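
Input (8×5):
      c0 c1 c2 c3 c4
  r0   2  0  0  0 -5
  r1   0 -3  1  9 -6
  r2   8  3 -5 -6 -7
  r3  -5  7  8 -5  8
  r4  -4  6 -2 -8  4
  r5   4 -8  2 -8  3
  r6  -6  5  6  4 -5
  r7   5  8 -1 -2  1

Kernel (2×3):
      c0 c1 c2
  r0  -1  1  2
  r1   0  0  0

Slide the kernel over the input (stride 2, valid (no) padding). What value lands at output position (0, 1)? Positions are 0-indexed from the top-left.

The receptive field on the input at this output position is [0 0 -5 / 1 9 -6]. Elementwise product with the kernel and sum: 0·-1 + 0·1 + -5·2.

-10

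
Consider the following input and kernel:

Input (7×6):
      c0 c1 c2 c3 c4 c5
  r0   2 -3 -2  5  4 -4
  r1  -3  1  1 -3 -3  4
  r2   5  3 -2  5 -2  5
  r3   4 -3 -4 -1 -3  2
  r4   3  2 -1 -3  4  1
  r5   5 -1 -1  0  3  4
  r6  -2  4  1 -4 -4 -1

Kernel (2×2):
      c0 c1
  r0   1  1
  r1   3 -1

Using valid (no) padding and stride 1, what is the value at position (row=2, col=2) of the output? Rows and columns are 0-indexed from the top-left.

The receptive field on the input at this output position is [-2 5 / -4 -1]. Elementwise product with the kernel and sum: -2·1 + 5·1 + -4·3 + -1·-1.

-8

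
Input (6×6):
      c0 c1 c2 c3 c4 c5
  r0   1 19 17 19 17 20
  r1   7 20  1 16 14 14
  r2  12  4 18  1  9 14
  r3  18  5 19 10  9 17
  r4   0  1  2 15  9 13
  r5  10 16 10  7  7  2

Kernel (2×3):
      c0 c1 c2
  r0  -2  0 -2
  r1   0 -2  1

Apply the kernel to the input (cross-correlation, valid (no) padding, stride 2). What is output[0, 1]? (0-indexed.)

-86

The receptive field on the input at this output position is [17 19 17 / 1 16 14]. Elementwise product with the kernel and sum: 17·-2 + 17·-2 + 16·-2 + 14·1.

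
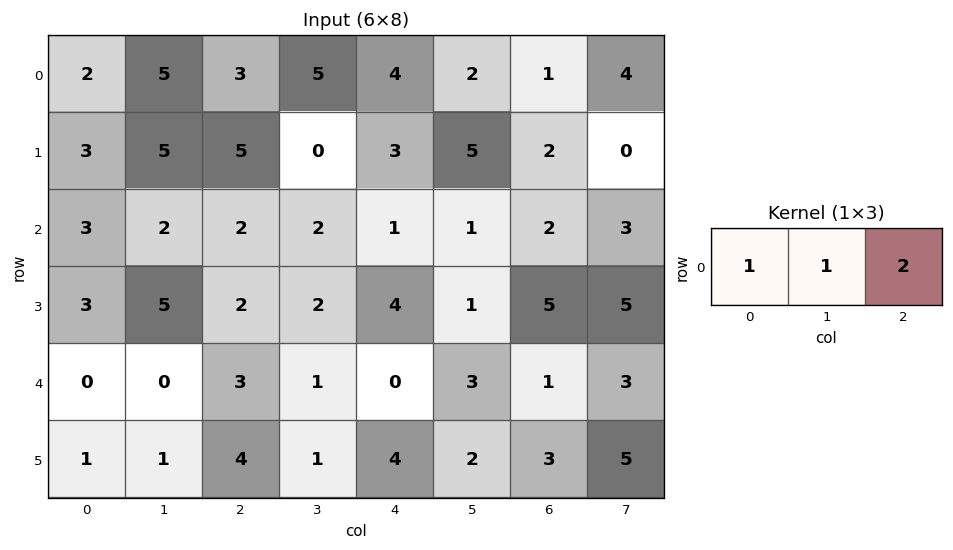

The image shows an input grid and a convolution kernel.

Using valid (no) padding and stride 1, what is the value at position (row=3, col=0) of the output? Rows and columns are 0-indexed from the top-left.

12

The receptive field on the input at this output position is [3 5 2]. Elementwise product with the kernel and sum: 3·1 + 5·1 + 2·2.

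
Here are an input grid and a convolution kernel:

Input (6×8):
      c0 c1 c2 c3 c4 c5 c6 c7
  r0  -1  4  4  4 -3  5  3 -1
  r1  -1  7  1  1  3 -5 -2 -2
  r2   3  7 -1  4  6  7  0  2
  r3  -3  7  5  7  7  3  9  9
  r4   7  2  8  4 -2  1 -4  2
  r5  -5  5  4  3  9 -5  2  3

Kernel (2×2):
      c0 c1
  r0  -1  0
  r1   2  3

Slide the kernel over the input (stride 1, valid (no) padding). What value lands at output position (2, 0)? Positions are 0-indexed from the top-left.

12

The receptive field on the input at this output position is [3 7 / -3 7]. Elementwise product with the kernel and sum: 3·-1 + -3·2 + 7·3.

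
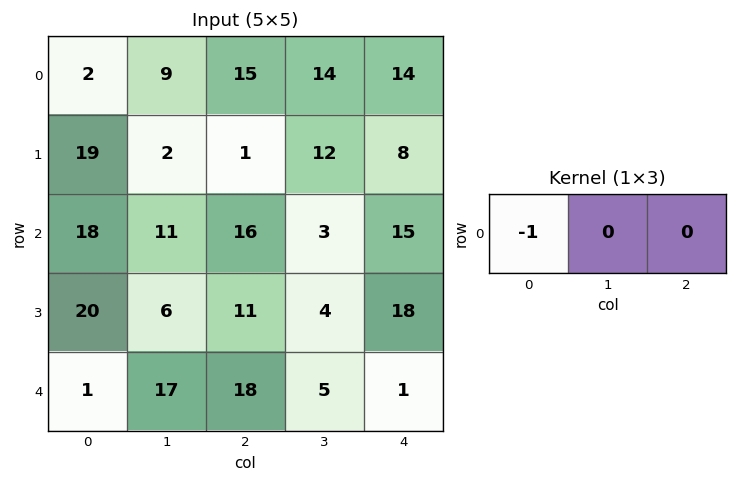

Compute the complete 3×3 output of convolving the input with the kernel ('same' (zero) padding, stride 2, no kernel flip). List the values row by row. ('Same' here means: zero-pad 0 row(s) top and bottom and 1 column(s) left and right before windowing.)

0 -9 -14
0 -11 -3
0 -17 -5

Output[0,0]: The receptive field on the zero-padded input at this output position is [0 2 9]. Elementwise product with the kernel and sum: 0·-1.
Output[0,1]: The receptive field on the zero-padded input at this output position is [9 15 14]. Elementwise product with the kernel and sum: 9·-1.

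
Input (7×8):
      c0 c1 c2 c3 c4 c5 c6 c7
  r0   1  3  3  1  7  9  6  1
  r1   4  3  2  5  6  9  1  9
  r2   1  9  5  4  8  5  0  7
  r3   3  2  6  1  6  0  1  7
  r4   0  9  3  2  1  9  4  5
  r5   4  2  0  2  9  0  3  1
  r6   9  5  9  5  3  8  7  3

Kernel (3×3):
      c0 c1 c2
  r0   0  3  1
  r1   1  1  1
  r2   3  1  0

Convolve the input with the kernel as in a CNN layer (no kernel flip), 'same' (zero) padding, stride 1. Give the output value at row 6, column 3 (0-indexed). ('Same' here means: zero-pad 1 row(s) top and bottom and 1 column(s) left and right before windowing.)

The receptive field on the zero-padded input at this output position is [0 2 9 / 9 5 3 / 0 0 0]. Elementwise product with the kernel and sum: 2·3 + 9·1 + 9·1 + 5·1 + 3·1 + 0·3 + 0·1.

32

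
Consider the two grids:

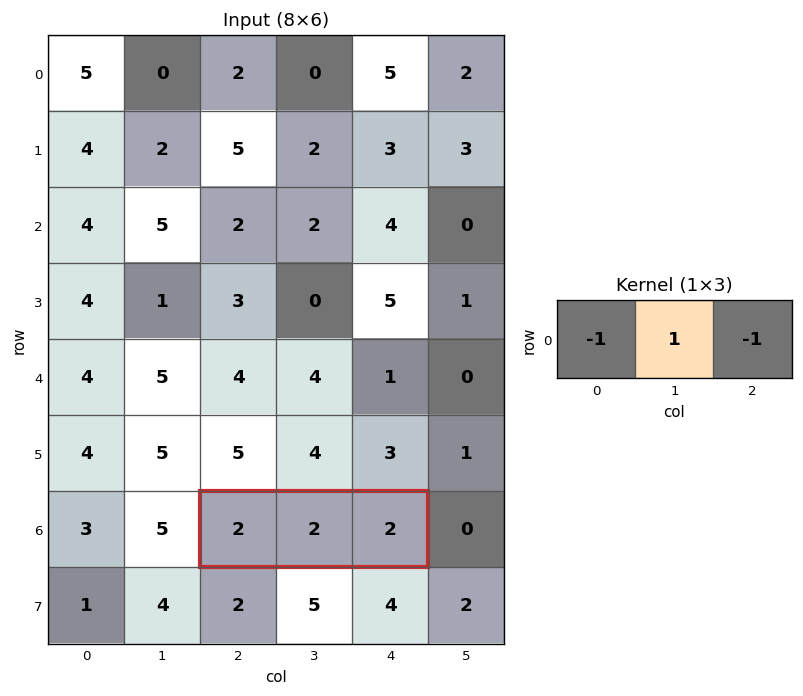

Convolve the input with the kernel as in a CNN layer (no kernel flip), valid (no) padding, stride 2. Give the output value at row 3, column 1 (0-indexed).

-2

The receptive field on the input at this output position is [2 2 2]. Elementwise product with the kernel and sum: 2·-1 + 2·1 + 2·-1.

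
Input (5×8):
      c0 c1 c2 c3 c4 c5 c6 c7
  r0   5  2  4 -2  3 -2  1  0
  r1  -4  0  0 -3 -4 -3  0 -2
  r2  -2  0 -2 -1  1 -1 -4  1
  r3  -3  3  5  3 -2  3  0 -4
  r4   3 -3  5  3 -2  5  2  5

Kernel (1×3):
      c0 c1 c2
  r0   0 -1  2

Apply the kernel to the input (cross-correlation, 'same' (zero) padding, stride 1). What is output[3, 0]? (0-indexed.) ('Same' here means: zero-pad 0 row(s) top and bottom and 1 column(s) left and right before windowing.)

9

The receptive field on the zero-padded input at this output position is [0 -3 3]. Elementwise product with the kernel and sum: -3·-1 + 3·2.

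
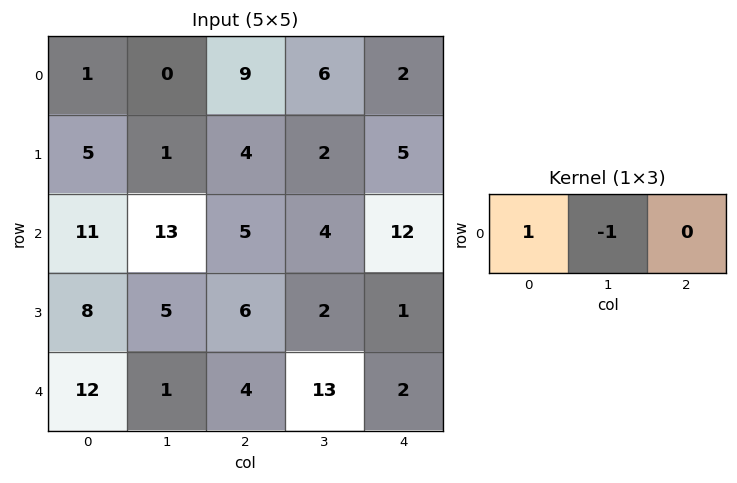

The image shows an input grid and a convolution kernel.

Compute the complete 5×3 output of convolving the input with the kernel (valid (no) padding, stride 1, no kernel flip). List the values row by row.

Output[0,0]: The receptive field on the input at this output position is [1 0 9]. Elementwise product with the kernel and sum: 1·1 + 0·-1.

1 -9 3
4 -3 2
-2 8 1
3 -1 4
11 -3 -9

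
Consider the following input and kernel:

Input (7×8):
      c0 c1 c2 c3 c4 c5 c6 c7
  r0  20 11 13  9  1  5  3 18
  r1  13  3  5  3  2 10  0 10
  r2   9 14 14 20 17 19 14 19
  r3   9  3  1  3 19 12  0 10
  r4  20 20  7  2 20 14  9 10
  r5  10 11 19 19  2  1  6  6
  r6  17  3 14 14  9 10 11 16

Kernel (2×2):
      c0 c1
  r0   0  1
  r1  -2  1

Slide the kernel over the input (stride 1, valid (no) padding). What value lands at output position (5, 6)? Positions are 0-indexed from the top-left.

The receptive field on the input at this output position is [6 6 / 11 16]. Elementwise product with the kernel and sum: 6·1 + 11·-2 + 16·1.

0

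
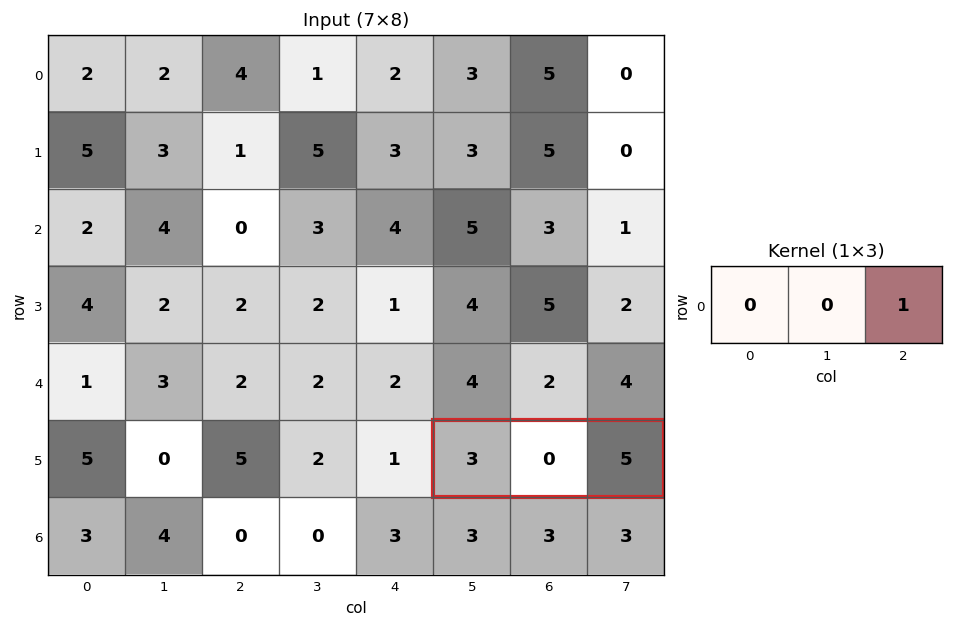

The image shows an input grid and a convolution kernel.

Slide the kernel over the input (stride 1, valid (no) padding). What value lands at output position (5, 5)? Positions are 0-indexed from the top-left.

5

The receptive field on the input at this output position is [3 0 5]. Elementwise product with the kernel and sum: 5·1.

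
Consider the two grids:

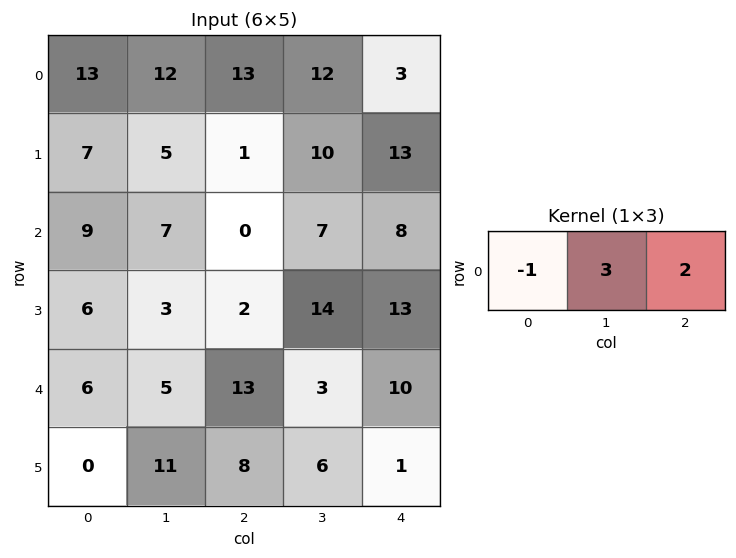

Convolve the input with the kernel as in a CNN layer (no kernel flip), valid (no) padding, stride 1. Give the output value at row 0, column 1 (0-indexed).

The receptive field on the input at this output position is [12 13 12]. Elementwise product with the kernel and sum: 12·-1 + 13·3 + 12·2.

51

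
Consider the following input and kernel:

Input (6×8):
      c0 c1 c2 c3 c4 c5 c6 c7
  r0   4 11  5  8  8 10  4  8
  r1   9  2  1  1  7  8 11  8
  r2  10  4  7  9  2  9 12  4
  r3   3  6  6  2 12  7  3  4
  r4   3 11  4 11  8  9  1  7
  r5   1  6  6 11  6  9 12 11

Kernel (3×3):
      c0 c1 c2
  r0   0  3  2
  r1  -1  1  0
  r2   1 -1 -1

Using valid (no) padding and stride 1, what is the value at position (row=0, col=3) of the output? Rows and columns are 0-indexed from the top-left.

The receptive field on the input at this output position is [8 8 10 / 1 7 8 / 9 2 9]. Elementwise product with the kernel and sum: 8·3 + 10·2 + 1·-1 + 7·1 + 9·1 + 2·-1 + 9·-1.

48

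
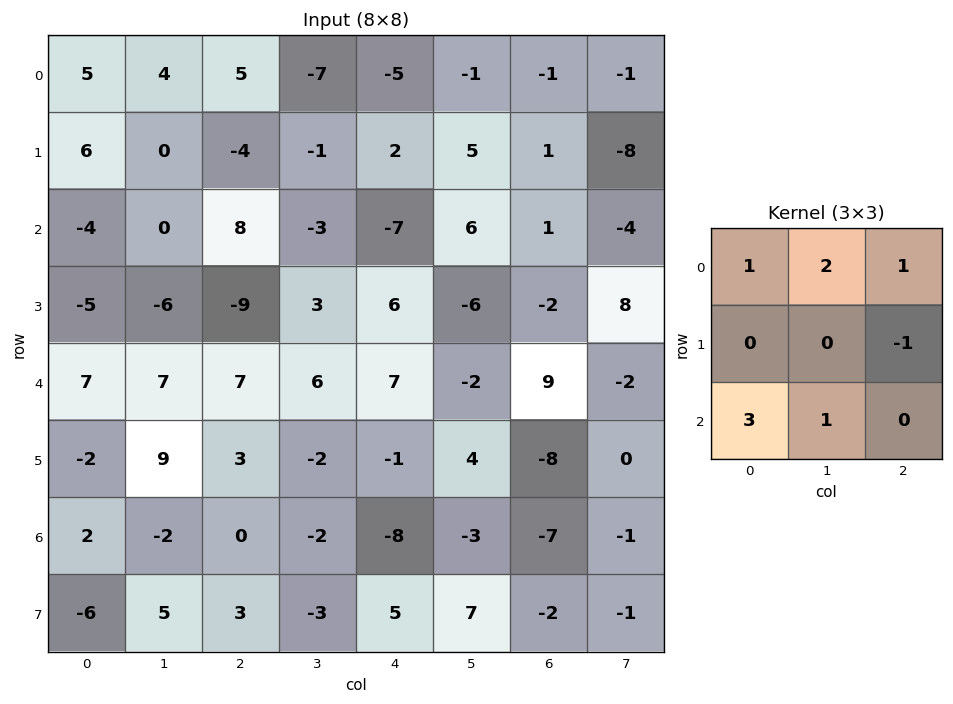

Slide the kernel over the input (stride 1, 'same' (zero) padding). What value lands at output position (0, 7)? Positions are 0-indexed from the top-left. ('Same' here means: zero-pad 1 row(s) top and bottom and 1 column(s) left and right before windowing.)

The receptive field on the zero-padded input at this output position is [0 0 0 / -1 -1 0 / 1 -8 0]. Elementwise product with the kernel and sum: 0·1 + 0·2 + 0·1 + 0·-1 + 1·3 + -8·1.

-5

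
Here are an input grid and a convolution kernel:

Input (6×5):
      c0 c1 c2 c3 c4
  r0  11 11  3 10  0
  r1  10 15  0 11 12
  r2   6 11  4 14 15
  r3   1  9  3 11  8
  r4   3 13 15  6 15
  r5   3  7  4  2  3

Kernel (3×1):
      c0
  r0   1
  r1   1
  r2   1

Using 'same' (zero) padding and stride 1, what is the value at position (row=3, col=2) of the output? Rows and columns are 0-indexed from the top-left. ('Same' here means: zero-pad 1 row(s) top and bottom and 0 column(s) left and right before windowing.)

22

The receptive field on the zero-padded input at this output position is [4 / 3 / 15]. Elementwise product with the kernel and sum: 4·1 + 3·1 + 15·1.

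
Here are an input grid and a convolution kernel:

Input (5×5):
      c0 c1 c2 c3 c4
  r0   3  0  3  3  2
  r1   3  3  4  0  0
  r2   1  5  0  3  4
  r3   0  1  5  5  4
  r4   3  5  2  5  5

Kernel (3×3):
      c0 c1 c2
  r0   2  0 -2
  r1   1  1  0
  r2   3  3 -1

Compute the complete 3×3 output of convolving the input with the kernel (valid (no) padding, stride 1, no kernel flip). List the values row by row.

24 13 11
2 24 37
25 26 18

Output[0,0]: The receptive field on the input at this output position is [3 0 3 / 3 3 4 / 1 5 0]. Elementwise product with the kernel and sum: 3·2 + 3·-2 + 3·1 + 3·1 + 1·3 + 5·3 + 0·-1.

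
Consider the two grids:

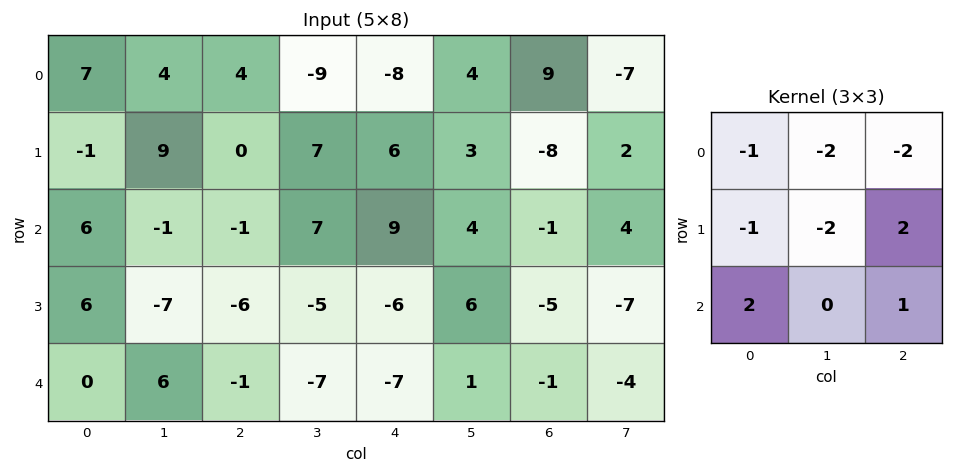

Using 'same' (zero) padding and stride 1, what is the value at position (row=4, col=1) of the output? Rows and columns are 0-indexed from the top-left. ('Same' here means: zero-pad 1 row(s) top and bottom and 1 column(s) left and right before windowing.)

The receptive field on the zero-padded input at this output position is [6 -7 -6 / 0 6 -1 / 0 0 0]. Elementwise product with the kernel and sum: 6·-1 + -7·-2 + -6·-2 + 0·-1 + 6·-2 + -1·2 + 0·2 + 0·1.

6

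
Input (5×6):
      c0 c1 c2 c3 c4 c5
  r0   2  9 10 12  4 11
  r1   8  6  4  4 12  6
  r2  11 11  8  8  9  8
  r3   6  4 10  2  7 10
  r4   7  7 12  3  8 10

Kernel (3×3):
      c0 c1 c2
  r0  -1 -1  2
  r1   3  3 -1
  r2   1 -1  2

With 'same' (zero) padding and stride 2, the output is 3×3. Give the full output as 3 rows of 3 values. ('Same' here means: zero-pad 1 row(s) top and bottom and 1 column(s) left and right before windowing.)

Output[0,0]: The receptive field on the zero-padded input at this output position is [0 0 0 / 0 2 9 / 0 8 6]. Elementwise product with the kernel and sum: 0·-1 + 0·-1 + 0·2 + 0·3 + 2·3 + 9·-1 + 0·1 + 8·-1 + 6·2.
Output[0,1]: The receptive field on the zero-padded input at this output position is [0 0 0 / 9 10 12 / 6 4 4]. Elementwise product with the kernel and sum: 0·-1 + 0·-1 + 0·2 + 9·3 + 10·3 + 12·-1 + 6·1 + 4·-1 + 4·2.

1 55 41
28 45 54
16 44 34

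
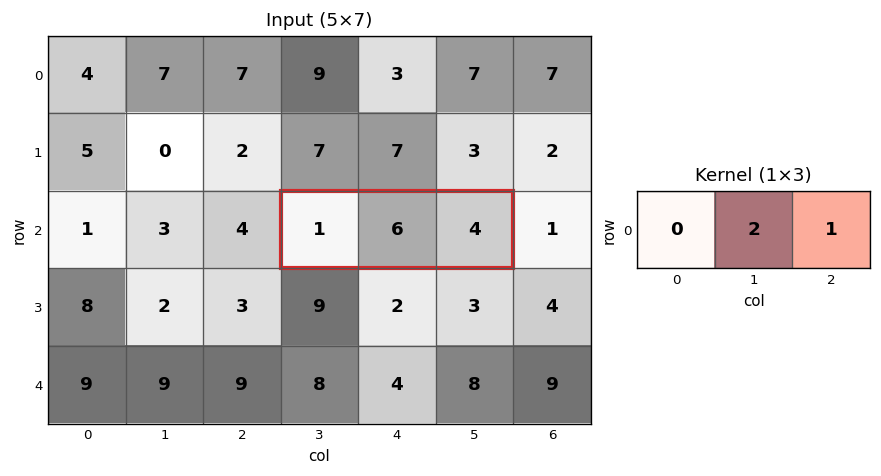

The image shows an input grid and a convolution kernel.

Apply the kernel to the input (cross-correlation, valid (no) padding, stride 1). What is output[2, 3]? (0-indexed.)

The receptive field on the input at this output position is [1 6 4]. Elementwise product with the kernel and sum: 6·2 + 4·1.

16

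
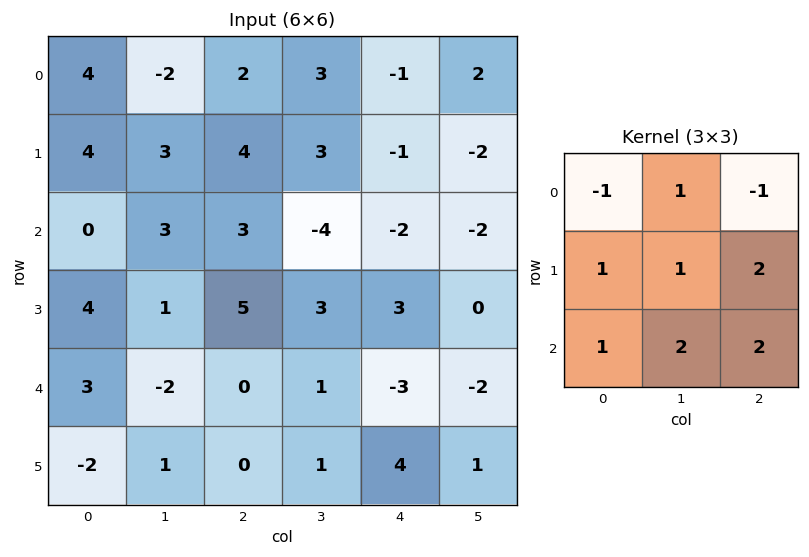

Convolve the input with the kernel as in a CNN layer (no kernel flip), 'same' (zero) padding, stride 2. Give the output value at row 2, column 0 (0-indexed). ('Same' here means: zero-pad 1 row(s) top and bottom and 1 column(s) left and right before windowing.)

0

The receptive field on the zero-padded input at this output position is [0 4 1 / 0 3 -2 / 0 -2 1]. Elementwise product with the kernel and sum: 0·-1 + 4·1 + 1·-1 + 0·1 + 3·1 + -2·2 + 0·1 + -2·2 + 1·2.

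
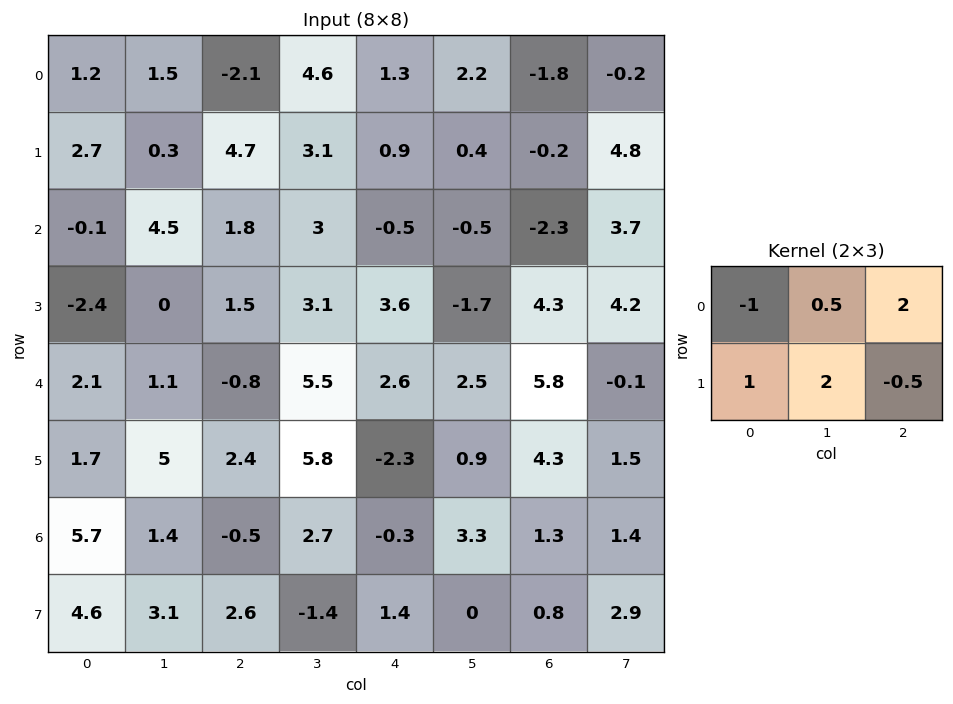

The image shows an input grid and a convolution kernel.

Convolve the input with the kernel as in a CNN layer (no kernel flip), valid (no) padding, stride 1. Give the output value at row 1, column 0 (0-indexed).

The receptive field on the input at this output position is [2.7 0.3 4.7 / -0.1 4.5 1.8]. Elementwise product with the kernel and sum: 2.7·-1 + 0.3·0.5 + 4.7·2 + -0.1·1 + 4.5·2 + 1.8·-0.5.

14.85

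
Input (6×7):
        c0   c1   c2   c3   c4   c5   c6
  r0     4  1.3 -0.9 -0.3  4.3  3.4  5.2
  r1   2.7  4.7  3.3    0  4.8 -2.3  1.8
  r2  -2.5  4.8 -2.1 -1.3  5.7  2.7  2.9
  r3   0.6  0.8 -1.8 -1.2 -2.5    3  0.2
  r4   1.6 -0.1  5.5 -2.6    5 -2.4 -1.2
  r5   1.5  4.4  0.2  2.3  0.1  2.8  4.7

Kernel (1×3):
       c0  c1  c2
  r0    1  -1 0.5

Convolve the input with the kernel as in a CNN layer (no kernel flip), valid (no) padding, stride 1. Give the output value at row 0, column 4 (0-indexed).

The receptive field on the input at this output position is [4.3 3.4 5.2]. Elementwise product with the kernel and sum: 4.3·1 + 3.4·-1 + 5.2·0.5.

3.5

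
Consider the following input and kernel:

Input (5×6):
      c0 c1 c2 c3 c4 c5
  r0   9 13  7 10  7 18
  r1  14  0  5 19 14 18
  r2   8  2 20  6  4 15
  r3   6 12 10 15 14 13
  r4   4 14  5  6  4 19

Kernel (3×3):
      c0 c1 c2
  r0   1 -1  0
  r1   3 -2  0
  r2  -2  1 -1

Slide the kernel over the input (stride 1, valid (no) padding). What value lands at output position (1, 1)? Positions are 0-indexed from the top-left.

The receptive field on the input at this output position is [0 5 19 / 2 20 6 / 12 10 15]. Elementwise product with the kernel and sum: 0·1 + 5·-1 + 2·3 + 20·-2 + 12·-2 + 10·1 + 15·-1.

-68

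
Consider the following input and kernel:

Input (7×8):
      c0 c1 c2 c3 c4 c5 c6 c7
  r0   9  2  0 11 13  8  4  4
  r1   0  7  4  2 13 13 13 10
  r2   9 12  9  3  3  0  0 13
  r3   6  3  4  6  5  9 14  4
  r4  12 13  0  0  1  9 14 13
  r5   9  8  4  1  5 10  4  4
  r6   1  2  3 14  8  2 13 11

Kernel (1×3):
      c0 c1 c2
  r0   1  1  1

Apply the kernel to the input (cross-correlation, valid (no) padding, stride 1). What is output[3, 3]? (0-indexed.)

The receptive field on the input at this output position is [6 5 9]. Elementwise product with the kernel and sum: 6·1 + 5·1 + 9·1.

20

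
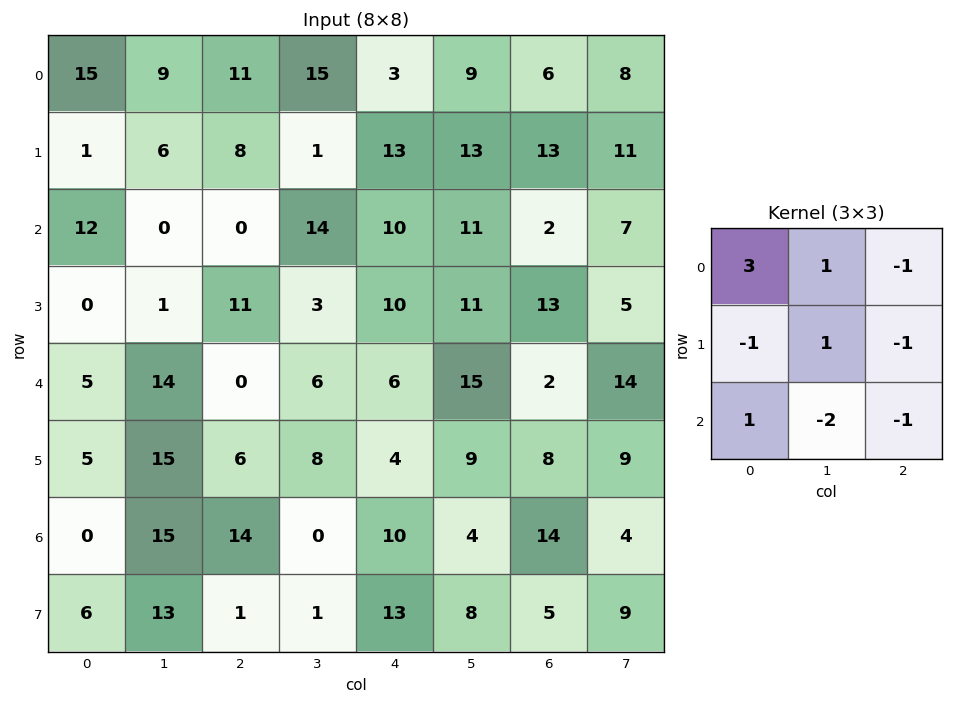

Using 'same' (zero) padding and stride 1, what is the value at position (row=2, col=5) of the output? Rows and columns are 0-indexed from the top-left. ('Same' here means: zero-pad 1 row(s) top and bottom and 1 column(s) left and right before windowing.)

13

The receptive field on the zero-padded input at this output position is [13 13 13 / 10 11 2 / 10 11 13]. Elementwise product with the kernel and sum: 13·3 + 13·1 + 13·-1 + 10·-1 + 11·1 + 2·-1 + 10·1 + 11·-2 + 13·-1.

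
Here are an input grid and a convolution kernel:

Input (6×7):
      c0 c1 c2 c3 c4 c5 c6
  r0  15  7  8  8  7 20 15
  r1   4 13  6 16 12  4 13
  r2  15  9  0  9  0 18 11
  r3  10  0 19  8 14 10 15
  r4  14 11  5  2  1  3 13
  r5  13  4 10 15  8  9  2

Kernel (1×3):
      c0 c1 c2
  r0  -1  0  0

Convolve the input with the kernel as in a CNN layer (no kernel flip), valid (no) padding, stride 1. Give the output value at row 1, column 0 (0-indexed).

The receptive field on the input at this output position is [4 13 6]. Elementwise product with the kernel and sum: 4·-1.

-4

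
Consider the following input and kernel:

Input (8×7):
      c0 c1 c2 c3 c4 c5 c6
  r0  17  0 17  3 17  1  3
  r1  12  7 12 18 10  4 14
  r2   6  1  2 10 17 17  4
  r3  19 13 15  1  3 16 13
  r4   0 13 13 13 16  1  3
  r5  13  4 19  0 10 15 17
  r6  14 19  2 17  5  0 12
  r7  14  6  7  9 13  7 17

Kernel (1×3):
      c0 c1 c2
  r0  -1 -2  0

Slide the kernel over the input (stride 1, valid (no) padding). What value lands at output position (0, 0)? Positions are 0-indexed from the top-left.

-17

The receptive field on the input at this output position is [17 0 17]. Elementwise product with the kernel and sum: 17·-1 + 0·-2.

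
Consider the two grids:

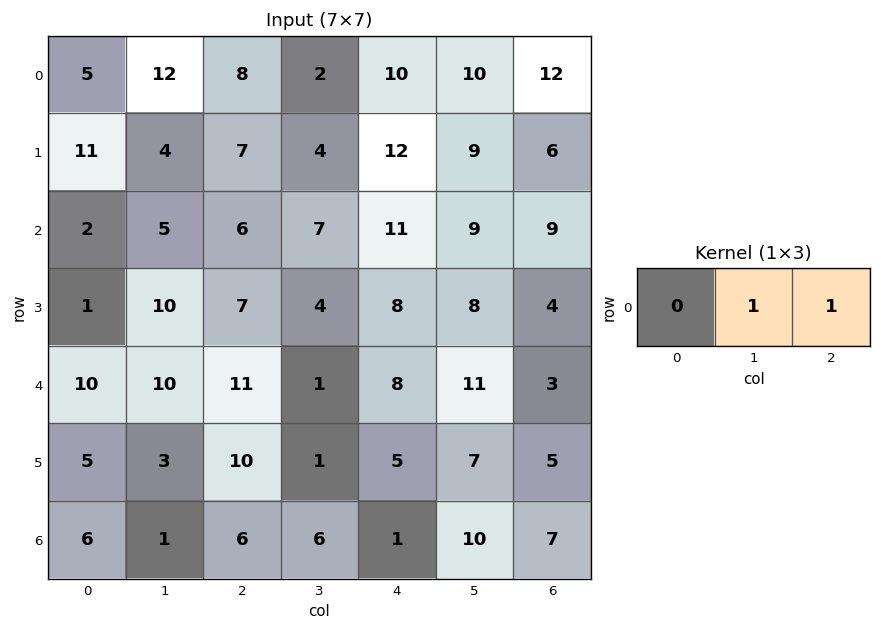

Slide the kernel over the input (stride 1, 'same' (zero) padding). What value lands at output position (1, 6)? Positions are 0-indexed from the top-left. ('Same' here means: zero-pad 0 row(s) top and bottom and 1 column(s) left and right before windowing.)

The receptive field on the zero-padded input at this output position is [9 6 0]. Elementwise product with the kernel and sum: 6·1 + 0·1.

6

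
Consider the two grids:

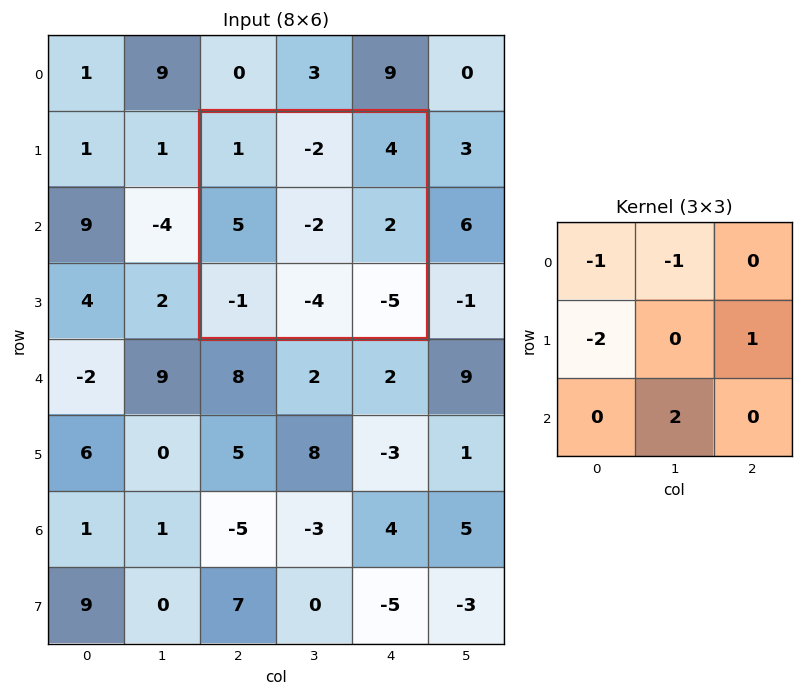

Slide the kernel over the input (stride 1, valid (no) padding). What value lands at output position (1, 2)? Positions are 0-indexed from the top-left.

-15

The receptive field on the input at this output position is [1 -2 4 / 5 -2 2 / -1 -4 -5]. Elementwise product with the kernel and sum: 1·-1 + -2·-1 + 5·-2 + 2·1 + -4·2.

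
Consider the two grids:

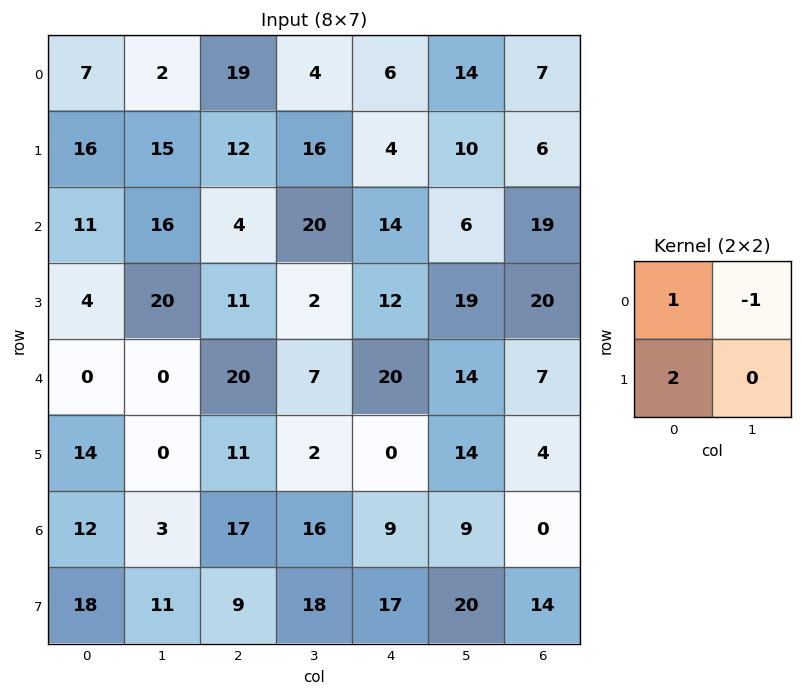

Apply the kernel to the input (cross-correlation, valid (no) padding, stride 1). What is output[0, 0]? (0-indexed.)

37

The receptive field on the input at this output position is [7 2 / 16 15]. Elementwise product with the kernel and sum: 7·1 + 2·-1 + 16·2.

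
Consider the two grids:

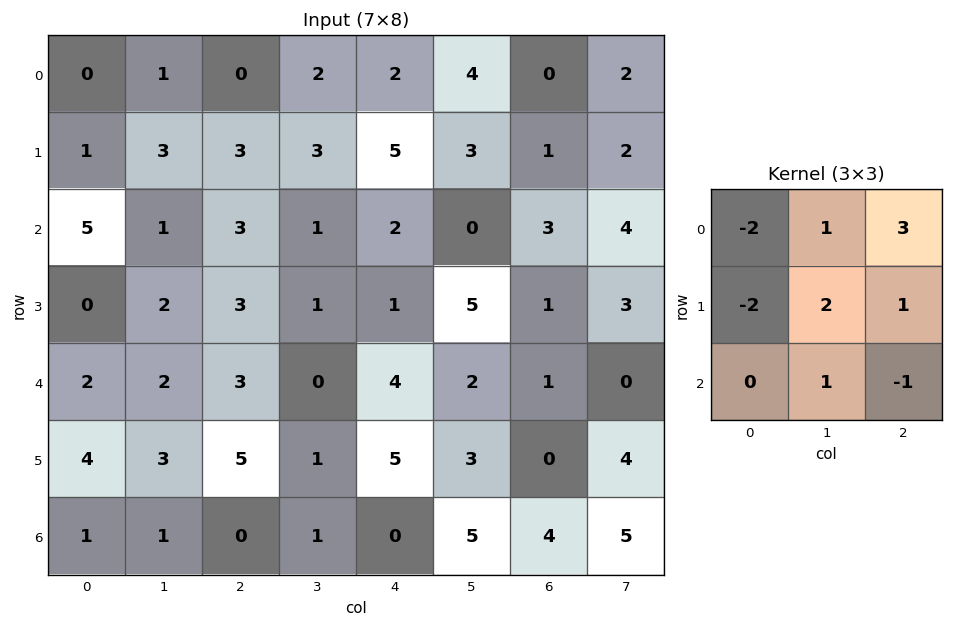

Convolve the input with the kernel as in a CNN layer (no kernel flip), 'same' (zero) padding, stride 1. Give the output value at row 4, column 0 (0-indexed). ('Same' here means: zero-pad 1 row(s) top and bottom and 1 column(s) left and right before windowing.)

The receptive field on the zero-padded input at this output position is [0 0 2 / 0 2 2 / 0 4 3]. Elementwise product with the kernel and sum: 0·-2 + 0·1 + 2·3 + 0·-2 + 2·2 + 2·1 + 4·1 + 3·-1.

13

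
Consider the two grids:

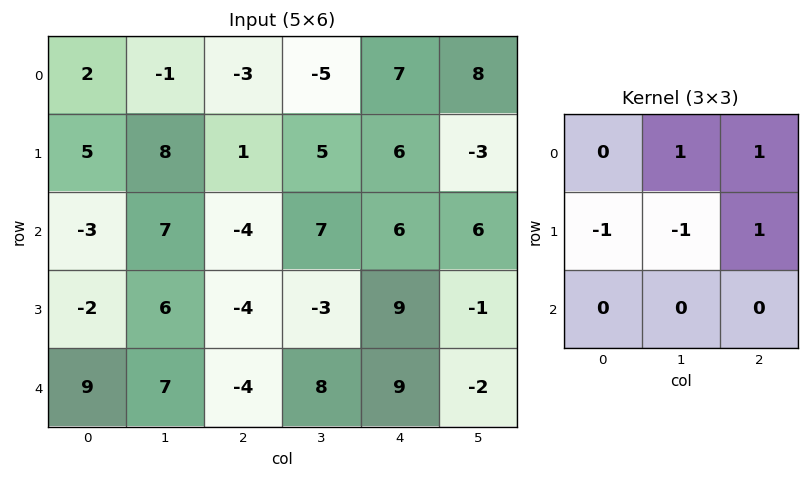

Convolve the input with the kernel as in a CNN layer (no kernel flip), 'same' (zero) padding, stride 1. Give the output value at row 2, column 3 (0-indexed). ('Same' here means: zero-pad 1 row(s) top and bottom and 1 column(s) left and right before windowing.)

The receptive field on the zero-padded input at this output position is [1 5 6 / -4 7 6 / -4 -3 9]. Elementwise product with the kernel and sum: 5·1 + 6·1 + -4·-1 + 7·-1 + 6·1.

14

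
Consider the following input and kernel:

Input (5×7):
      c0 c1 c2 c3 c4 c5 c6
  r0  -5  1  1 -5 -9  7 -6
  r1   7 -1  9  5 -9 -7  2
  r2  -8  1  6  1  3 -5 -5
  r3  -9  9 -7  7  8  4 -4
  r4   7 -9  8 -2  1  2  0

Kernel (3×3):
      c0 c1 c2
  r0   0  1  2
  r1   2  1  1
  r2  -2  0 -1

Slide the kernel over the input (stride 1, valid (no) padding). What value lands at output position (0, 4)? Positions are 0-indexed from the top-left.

The receptive field on the input at this output position is [-9 7 -6 / -9 -7 2 / 3 -5 -5]. Elementwise product with the kernel and sum: 7·1 + -6·2 + -9·2 + -7·1 + 2·1 + 3·-2 + -5·-1.

-29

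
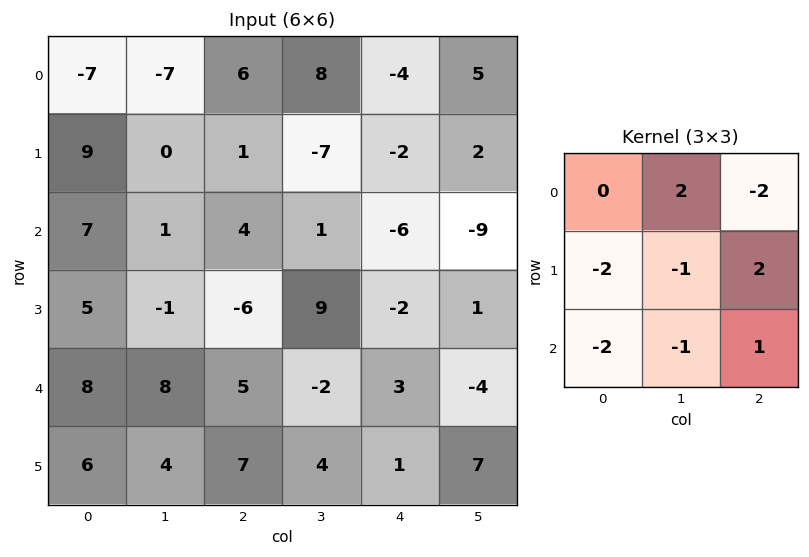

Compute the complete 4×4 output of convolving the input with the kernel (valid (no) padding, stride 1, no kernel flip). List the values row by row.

Output[0,0]: The receptive field on the input at this output position is [-7 -7 6 / 9 0 1 / 7 1 4]. Elementwise product with the kernel and sum: -7·2 + 6·-2 + 9·-2 + 0·-1 + 1·2 + 7·-2 + 1·-1 + 4·1.

-53 -24 10 -3
-24 29 -30 -37
-46 9 8 -11
-13 -66 3 -15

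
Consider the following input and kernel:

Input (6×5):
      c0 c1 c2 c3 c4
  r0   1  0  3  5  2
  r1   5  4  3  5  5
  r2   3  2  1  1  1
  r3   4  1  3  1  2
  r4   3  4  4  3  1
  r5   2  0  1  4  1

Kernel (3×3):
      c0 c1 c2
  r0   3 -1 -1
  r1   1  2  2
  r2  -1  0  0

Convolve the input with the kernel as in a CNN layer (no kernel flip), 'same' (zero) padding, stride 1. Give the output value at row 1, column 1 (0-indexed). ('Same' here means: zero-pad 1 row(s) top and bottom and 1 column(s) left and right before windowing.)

The receptive field on the zero-padded input at this output position is [1 0 3 / 5 4 3 / 3 2 1]. Elementwise product with the kernel and sum: 1·3 + 0·-1 + 3·-1 + 5·1 + 4·2 + 3·2 + 3·-1.

16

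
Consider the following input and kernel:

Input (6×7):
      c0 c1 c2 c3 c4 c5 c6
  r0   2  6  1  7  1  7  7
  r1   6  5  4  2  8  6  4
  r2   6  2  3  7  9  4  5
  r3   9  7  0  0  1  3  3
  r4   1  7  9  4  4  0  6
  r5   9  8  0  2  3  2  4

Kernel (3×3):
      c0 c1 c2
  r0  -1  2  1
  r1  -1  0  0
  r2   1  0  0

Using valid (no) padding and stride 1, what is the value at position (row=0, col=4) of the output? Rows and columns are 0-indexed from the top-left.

21

The receptive field on the input at this output position is [1 7 7 / 8 6 4 / 9 4 5]. Elementwise product with the kernel and sum: 1·-1 + 7·2 + 7·1 + 8·-1 + 9·1.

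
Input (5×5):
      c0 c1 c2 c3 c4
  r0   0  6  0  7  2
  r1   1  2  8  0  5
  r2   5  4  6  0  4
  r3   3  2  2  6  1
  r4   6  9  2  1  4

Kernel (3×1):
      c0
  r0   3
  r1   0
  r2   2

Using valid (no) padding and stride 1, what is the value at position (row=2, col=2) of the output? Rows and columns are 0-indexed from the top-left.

The receptive field on the input at this output position is [6 / 2 / 2]. Elementwise product with the kernel and sum: 6·3 + 2·2.

22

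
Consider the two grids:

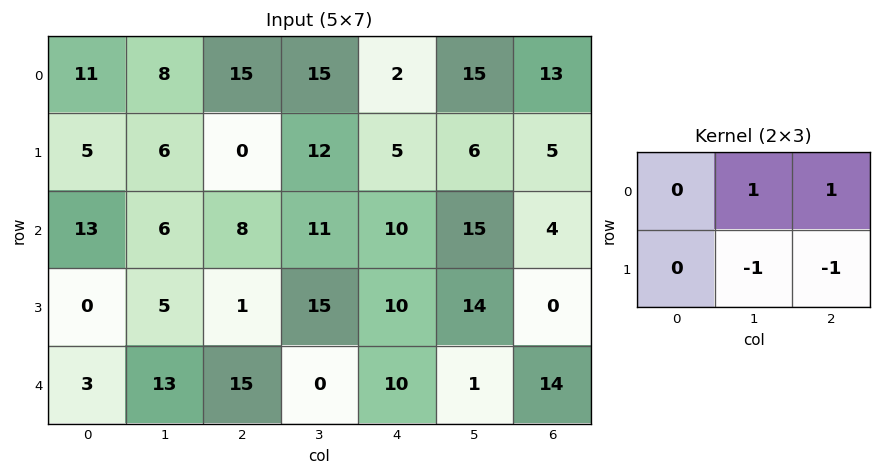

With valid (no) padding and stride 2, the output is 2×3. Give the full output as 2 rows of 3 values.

Output[0,0]: The receptive field on the input at this output position is [11 8 15 / 5 6 0]. Elementwise product with the kernel and sum: 8·1 + 15·1 + 6·-1 + 0·-1.
Output[0,1]: The receptive field on the input at this output position is [15 15 2 / 0 12 5]. Elementwise product with the kernel and sum: 15·1 + 2·1 + 12·-1 + 5·-1.

17 0 17
8 -4 5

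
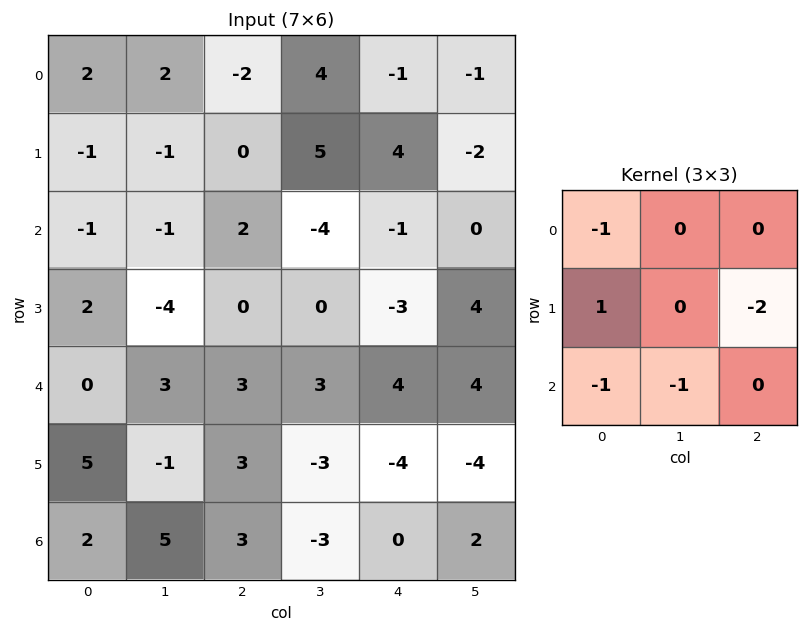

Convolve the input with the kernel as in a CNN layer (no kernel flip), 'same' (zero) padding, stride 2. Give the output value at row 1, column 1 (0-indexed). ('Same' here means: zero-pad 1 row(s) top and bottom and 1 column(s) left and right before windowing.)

The receptive field on the zero-padded input at this output position is [-1 0 5 / -1 2 -4 / -4 0 0]. Elementwise product with the kernel and sum: -1·-1 + -1·1 + -4·-2 + -4·-1 + 0·-1.

12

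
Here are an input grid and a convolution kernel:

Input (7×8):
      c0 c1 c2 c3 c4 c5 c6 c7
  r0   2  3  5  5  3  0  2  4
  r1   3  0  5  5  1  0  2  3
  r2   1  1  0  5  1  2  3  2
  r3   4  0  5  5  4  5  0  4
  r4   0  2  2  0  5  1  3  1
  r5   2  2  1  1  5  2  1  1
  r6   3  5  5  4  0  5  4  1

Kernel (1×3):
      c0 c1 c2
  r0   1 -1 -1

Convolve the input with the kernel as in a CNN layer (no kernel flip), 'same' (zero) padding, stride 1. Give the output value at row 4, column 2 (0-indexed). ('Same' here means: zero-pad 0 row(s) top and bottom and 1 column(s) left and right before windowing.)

The receptive field on the zero-padded input at this output position is [2 2 0]. Elementwise product with the kernel and sum: 2·1 + 2·-1 + 0·-1.

0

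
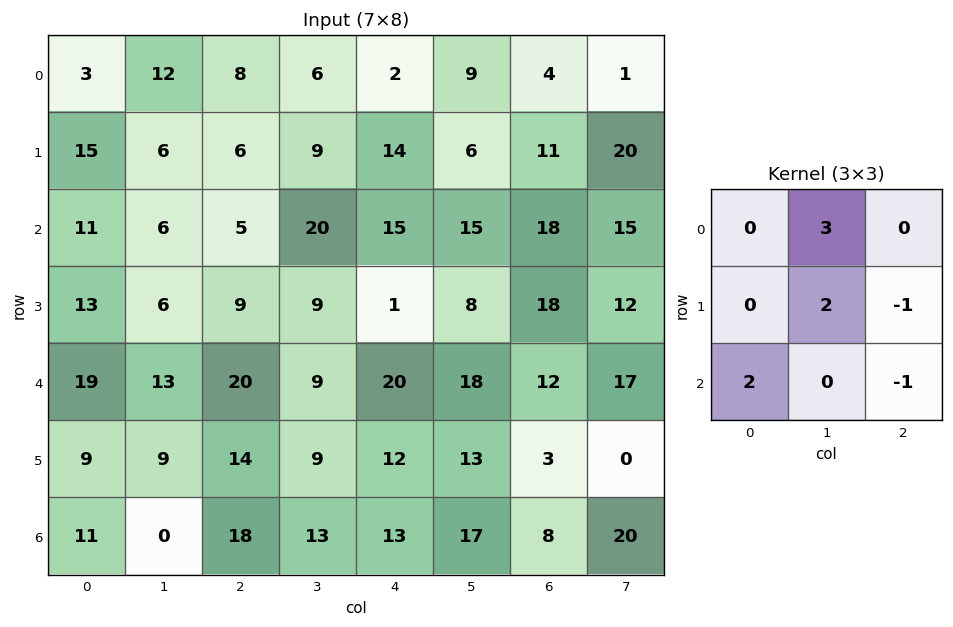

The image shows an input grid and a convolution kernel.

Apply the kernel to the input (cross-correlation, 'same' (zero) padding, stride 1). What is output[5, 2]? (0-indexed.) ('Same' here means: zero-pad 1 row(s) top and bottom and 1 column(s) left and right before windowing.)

66

The receptive field on the zero-padded input at this output position is [13 20 9 / 9 14 9 / 0 18 13]. Elementwise product with the kernel and sum: 20·3 + 14·2 + 9·-1 + 0·2 + 13·-1.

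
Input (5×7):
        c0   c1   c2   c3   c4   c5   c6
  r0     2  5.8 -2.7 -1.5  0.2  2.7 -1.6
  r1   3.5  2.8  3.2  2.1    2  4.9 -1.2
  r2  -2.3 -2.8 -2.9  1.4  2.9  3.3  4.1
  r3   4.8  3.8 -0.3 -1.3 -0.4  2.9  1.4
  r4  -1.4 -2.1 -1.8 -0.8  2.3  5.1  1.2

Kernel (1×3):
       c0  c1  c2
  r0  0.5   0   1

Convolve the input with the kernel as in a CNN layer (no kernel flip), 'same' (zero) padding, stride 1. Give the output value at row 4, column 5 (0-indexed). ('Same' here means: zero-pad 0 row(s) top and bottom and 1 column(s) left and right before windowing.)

2.35

The receptive field on the zero-padded input at this output position is [2.3 5.1 1.2]. Elementwise product with the kernel and sum: 2.3·0.5 + 1.2·1.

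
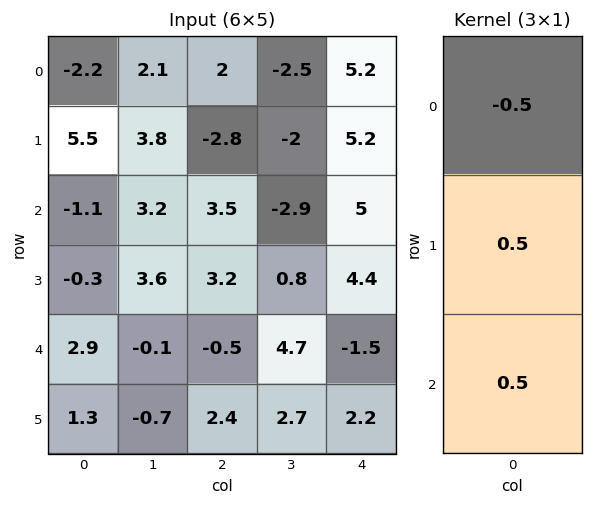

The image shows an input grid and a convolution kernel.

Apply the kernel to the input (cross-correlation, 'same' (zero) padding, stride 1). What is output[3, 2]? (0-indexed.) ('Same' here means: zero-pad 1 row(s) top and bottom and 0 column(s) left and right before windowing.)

The receptive field on the zero-padded input at this output position is [3.5 / 3.2 / -0.5]. Elementwise product with the kernel and sum: 3.5·-0.5 + 3.2·0.5 + -0.5·0.5.

-0.4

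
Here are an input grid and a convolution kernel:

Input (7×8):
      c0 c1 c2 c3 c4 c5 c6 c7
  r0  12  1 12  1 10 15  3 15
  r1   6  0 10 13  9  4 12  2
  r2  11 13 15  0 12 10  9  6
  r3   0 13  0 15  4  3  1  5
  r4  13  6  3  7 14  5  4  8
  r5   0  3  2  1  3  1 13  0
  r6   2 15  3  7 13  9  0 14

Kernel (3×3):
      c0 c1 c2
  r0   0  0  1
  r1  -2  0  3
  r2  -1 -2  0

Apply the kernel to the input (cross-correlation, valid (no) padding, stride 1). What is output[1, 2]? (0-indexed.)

-15

The receptive field on the input at this output position is [10 13 9 / 15 0 12 / 0 15 4]. Elementwise product with the kernel and sum: 9·1 + 15·-2 + 12·3 + 0·-1 + 15·-2.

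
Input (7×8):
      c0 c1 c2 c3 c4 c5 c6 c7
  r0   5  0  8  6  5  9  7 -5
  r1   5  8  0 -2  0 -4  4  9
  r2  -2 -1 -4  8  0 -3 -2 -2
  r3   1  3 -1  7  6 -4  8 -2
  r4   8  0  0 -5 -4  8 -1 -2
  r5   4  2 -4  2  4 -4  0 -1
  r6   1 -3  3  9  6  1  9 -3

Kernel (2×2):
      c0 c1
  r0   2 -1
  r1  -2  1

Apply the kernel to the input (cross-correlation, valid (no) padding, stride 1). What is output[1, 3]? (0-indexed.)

The receptive field on the input at this output position is [-2 0 / 8 0]. Elementwise product with the kernel and sum: -2·2 + 0·-1 + 8·-2 + 0·1.

-20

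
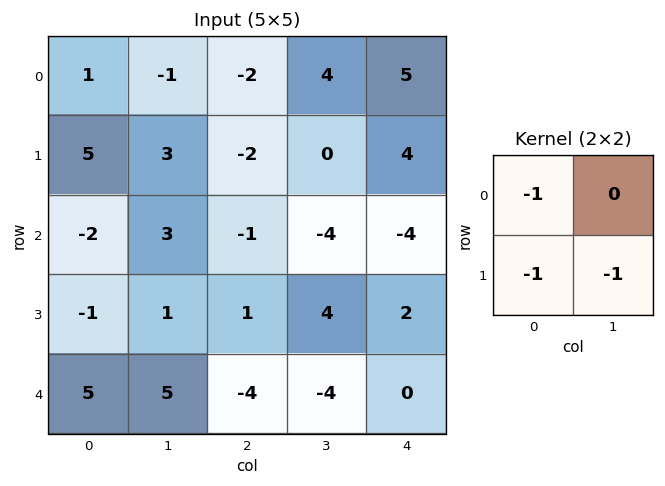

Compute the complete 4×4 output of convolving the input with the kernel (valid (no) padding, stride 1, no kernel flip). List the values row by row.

-9 0 4 -8
-6 -5 7 8
2 -5 -4 -2
-9 -2 7 0

Output[0,0]: The receptive field on the input at this output position is [1 -1 / 5 3]. Elementwise product with the kernel and sum: 1·-1 + 5·-1 + 3·-1.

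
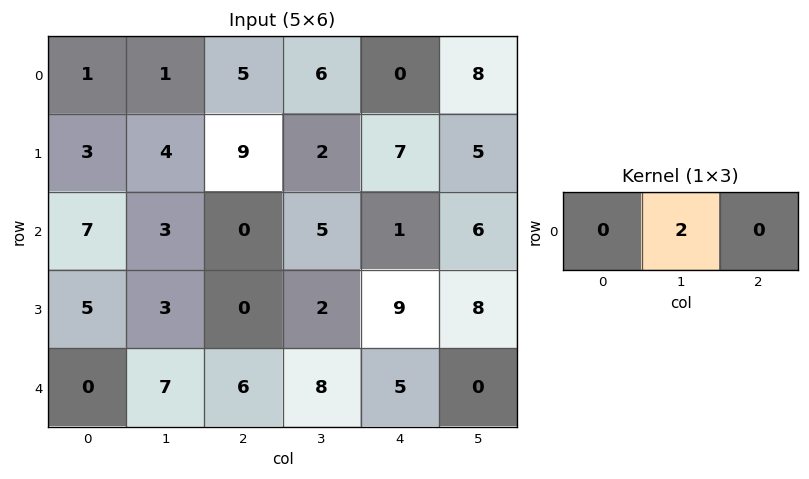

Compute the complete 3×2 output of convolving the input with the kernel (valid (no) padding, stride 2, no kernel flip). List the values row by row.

Output[0,0]: The receptive field on the input at this output position is [1 1 5]. Elementwise product with the kernel and sum: 1·2.

2 12
6 10
14 16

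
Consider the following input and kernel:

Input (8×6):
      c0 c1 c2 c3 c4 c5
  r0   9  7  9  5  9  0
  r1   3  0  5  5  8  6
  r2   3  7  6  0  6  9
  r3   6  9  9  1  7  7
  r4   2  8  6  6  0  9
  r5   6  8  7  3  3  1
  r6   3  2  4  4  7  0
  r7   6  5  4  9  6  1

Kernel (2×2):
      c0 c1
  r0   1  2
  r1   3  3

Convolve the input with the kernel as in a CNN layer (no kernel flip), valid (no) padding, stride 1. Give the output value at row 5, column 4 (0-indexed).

The receptive field on the input at this output position is [3 1 / 7 0]. Elementwise product with the kernel and sum: 3·1 + 1·2 + 7·3 + 0·3.

26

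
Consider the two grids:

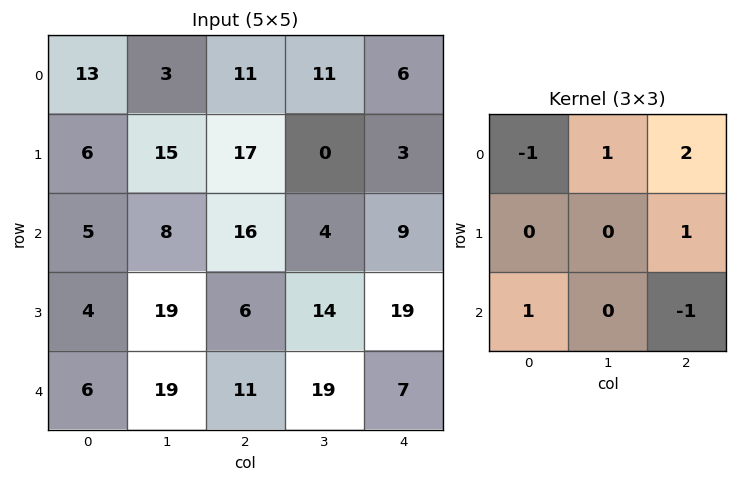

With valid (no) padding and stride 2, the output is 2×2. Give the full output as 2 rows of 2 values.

18 22
36 29

Output[0,0]: The receptive field on the input at this output position is [13 3 11 / 6 15 17 / 5 8 16]. Elementwise product with the kernel and sum: 13·-1 + 3·1 + 11·2 + 17·1 + 5·1 + 16·-1.
Output[0,1]: The receptive field on the input at this output position is [11 11 6 / 17 0 3 / 16 4 9]. Elementwise product with the kernel and sum: 11·-1 + 11·1 + 6·2 + 3·1 + 16·1 + 9·-1.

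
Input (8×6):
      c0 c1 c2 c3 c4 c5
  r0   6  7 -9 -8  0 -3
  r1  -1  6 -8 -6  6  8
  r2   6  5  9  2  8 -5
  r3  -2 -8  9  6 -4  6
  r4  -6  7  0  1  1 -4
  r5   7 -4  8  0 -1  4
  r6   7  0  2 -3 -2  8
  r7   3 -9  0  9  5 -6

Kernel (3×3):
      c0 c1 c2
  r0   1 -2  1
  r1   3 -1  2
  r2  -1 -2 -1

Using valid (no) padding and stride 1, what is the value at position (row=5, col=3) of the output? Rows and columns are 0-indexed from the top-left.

The receptive field on the input at this output position is [0 -1 4 / -3 -2 8 / 9 5 -6]. Elementwise product with the kernel and sum: 0·1 + -1·-2 + 4·1 + -3·3 + -2·-1 + 8·2 + 9·-1 + 5·-2 + -6·-1.

2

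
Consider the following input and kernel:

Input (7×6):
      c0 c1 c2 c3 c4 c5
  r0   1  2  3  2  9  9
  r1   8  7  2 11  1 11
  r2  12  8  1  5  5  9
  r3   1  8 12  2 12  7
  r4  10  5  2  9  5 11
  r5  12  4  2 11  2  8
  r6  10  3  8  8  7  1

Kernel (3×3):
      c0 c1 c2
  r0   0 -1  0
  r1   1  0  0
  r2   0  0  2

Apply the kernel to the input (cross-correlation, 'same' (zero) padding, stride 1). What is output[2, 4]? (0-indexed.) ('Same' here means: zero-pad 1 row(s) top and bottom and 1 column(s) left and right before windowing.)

18

The receptive field on the zero-padded input at this output position is [11 1 11 / 5 5 9 / 2 12 7]. Elementwise product with the kernel and sum: 1·-1 + 5·1 + 7·2.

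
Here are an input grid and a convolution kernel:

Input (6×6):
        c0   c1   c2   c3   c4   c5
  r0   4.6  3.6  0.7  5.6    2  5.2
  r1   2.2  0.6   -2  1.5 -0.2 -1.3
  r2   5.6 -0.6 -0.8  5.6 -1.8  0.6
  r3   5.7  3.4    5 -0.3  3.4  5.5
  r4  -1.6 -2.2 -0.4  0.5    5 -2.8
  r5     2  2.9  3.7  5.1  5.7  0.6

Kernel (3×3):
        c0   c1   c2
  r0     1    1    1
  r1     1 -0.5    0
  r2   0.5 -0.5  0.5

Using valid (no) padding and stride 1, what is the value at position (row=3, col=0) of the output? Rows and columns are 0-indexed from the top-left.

15

The receptive field on the input at this output position is [5.7 3.4 5 / -1.6 -2.2 -0.4 / 2 2.9 3.7]. Elementwise product with the kernel and sum: 5.7·1 + 3.4·1 + 5·1 + -1.6·1 + -2.2·-0.5 + 2·0.5 + 2.9·-0.5 + 3.7·0.5.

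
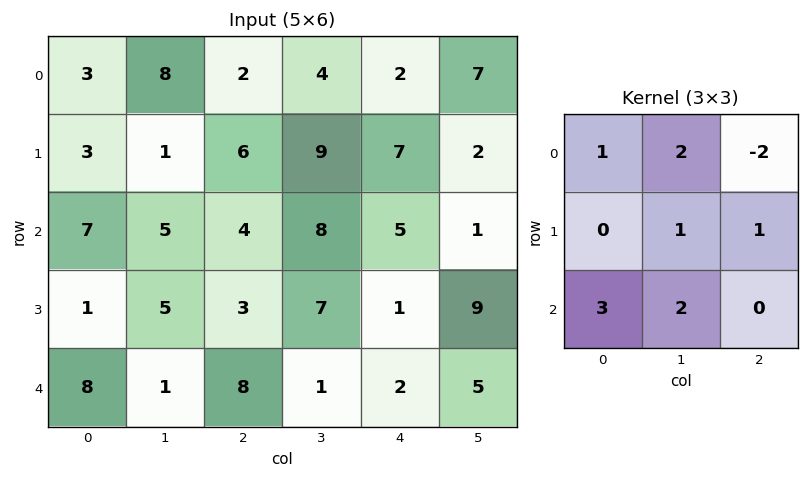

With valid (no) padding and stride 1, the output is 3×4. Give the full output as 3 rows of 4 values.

Output[0,0]: The receptive field on the input at this output position is [3 8 2 / 3 1 6 / 7 5 4]. Elementwise product with the kernel and sum: 3·1 + 8·2 + 2·-2 + 1·1 + 6·1 + 7·3 + 5·2.

53 42 50 37
15 28 46 48
43 26 44 33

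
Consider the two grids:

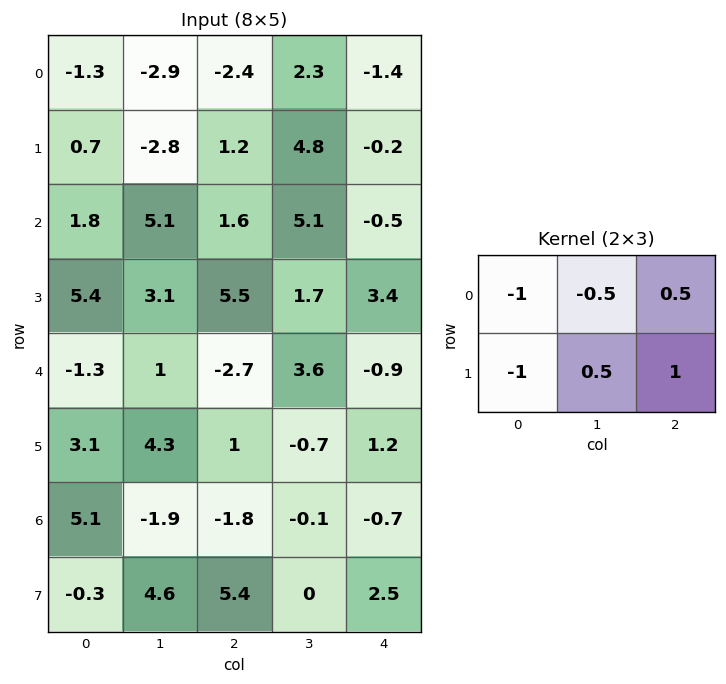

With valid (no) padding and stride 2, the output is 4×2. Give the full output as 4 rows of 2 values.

Output[0,0]: The receptive field on the input at this output position is [-1.3 -2.9 -2.4 / 0.7 -2.8 1.2]. Elementwise product with the kernel and sum: -1.3·-1 + -2.9·-0.5 + -2.4·0.5 + 0.7·-1 + -2.8·0.5 + 1.2·1.

0.65 1.55
-1.9 -5.65
-0.5 0.3
2.95 -1.4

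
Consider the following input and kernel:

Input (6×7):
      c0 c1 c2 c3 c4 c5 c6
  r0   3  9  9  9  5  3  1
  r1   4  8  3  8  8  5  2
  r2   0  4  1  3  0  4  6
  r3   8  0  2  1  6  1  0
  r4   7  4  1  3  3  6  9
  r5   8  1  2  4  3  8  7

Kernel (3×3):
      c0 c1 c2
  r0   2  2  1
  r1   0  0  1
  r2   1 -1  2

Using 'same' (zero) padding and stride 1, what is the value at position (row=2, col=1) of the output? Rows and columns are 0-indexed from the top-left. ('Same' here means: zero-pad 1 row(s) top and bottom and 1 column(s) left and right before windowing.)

40

The receptive field on the zero-padded input at this output position is [4 8 3 / 0 4 1 / 8 0 2]. Elementwise product with the kernel and sum: 4·2 + 8·2 + 3·1 + 1·1 + 8·1 + 0·-1 + 2·2.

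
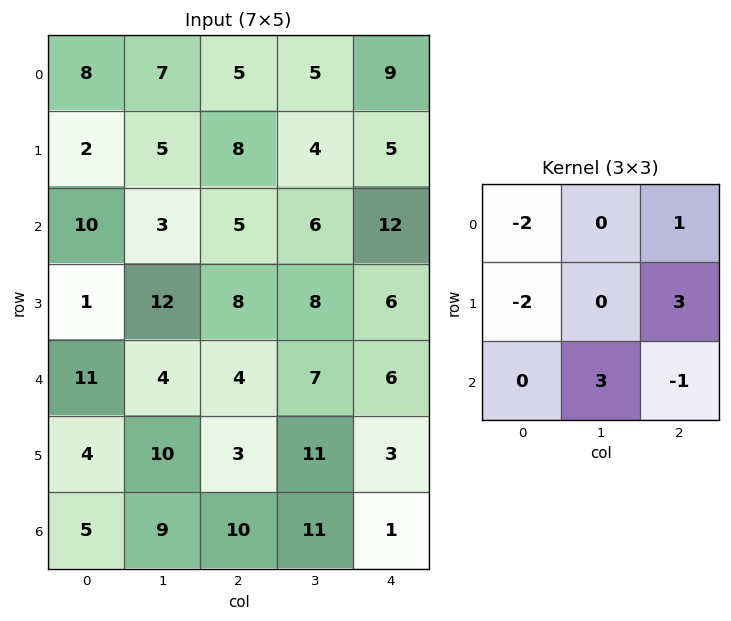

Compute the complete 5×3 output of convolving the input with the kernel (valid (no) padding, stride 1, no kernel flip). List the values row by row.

13 2 4
27 22 33
15 5 19
23 -5 30
0 31 33

Output[0,0]: The receptive field on the input at this output position is [8 7 5 / 2 5 8 / 10 3 5]. Elementwise product with the kernel and sum: 8·-2 + 5·1 + 2·-2 + 8·3 + 3·3 + 5·-1.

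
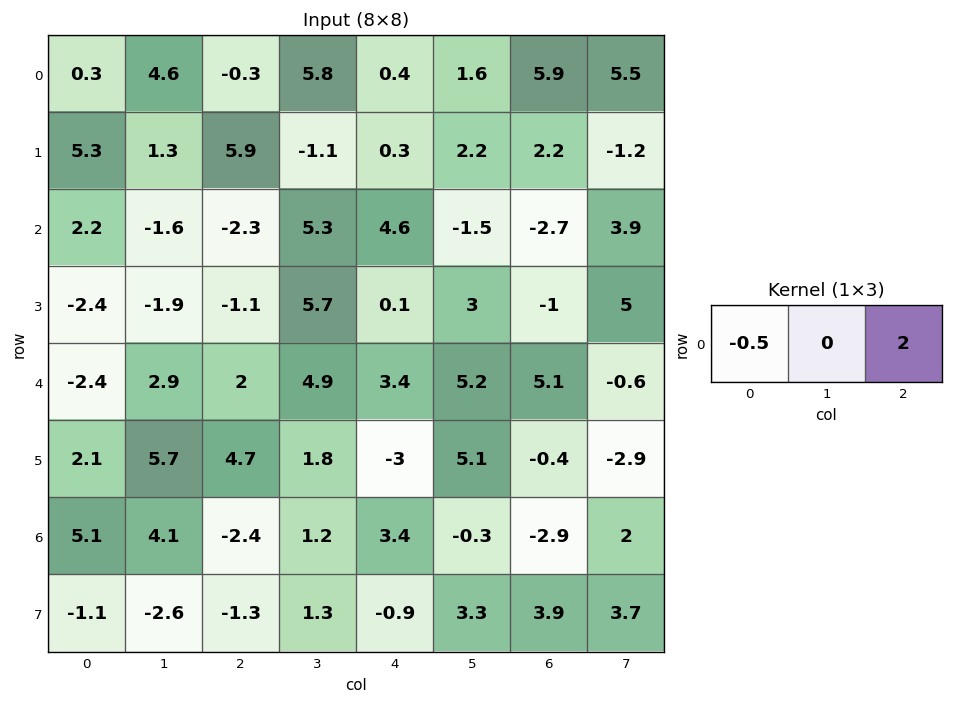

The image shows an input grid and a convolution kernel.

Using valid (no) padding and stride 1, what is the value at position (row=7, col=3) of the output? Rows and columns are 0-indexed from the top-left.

The receptive field on the input at this output position is [1.3 -0.9 3.3]. Elementwise product with the kernel and sum: 1.3·-0.5 + 3.3·2.

5.95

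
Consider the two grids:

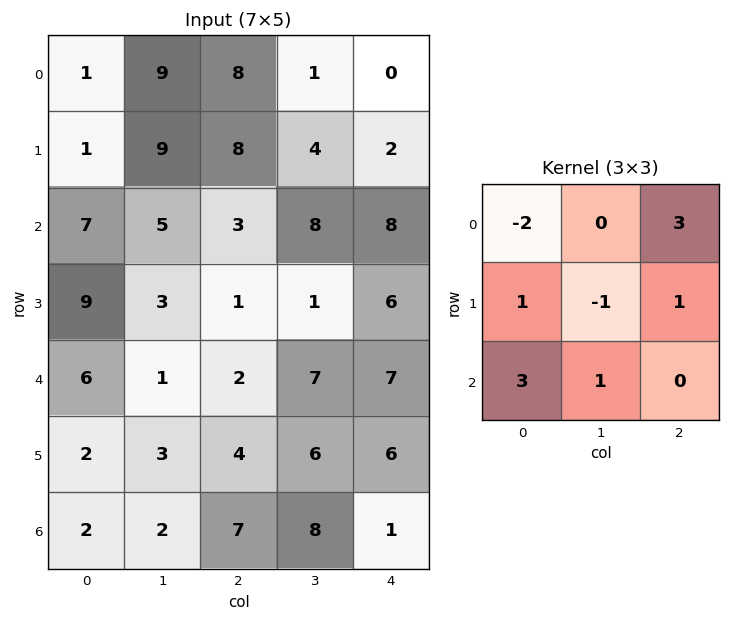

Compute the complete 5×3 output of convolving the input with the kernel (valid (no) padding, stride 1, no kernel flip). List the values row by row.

48 8 7
57 14 -3
21 22 37
1 16 36
5 37 50

Output[0,0]: The receptive field on the input at this output position is [1 9 8 / 1 9 8 / 7 5 3]. Elementwise product with the kernel and sum: 1·-2 + 8·3 + 1·1 + 9·-1 + 8·1 + 7·3 + 5·1.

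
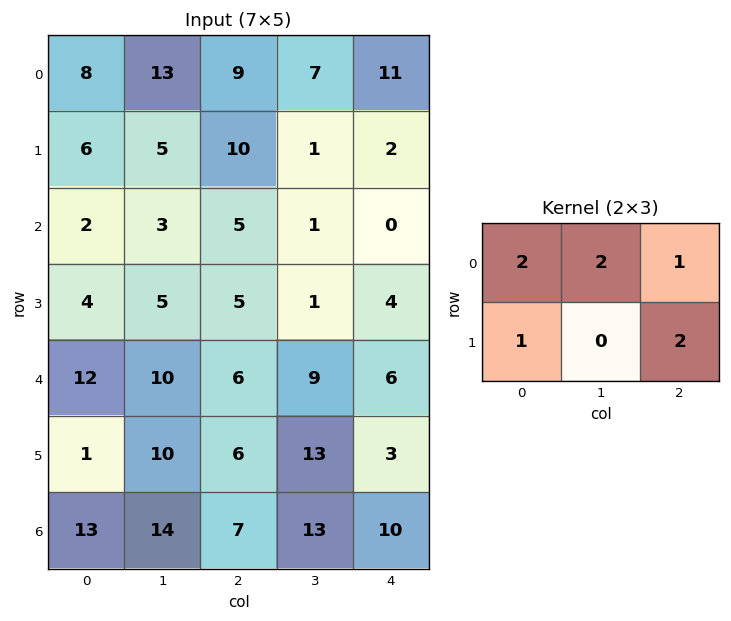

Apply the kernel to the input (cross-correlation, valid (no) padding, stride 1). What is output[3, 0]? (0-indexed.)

47

The receptive field on the input at this output position is [4 5 5 / 12 10 6]. Elementwise product with the kernel and sum: 4·2 + 5·2 + 5·1 + 12·1 + 6·2.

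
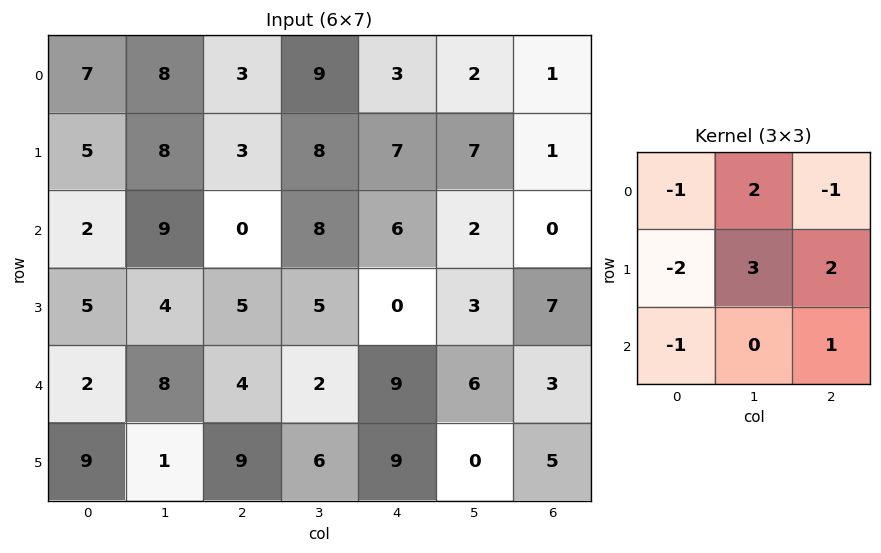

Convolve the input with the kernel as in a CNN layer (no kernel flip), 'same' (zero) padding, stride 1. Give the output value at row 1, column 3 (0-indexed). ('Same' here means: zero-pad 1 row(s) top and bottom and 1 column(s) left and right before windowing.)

The receptive field on the zero-padded input at this output position is [3 9 3 / 3 8 7 / 0 8 6]. Elementwise product with the kernel and sum: 3·-1 + 9·2 + 3·-1 + 3·-2 + 8·3 + 7·2 + 0·-1 + 6·1.

50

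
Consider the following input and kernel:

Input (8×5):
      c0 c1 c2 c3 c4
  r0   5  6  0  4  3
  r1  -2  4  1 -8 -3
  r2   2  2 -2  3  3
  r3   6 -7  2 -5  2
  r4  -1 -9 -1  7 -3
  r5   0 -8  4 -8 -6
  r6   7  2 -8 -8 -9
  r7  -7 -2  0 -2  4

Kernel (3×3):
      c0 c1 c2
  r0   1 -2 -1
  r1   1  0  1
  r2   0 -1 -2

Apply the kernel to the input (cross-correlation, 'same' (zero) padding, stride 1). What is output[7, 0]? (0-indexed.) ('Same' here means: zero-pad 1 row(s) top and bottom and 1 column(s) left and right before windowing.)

-18

The receptive field on the zero-padded input at this output position is [0 7 2 / 0 -7 -2 / 0 0 0]. Elementwise product with the kernel and sum: 0·1 + 7·-2 + 2·-1 + 0·1 + -2·1 + 0·-1 + 0·-2.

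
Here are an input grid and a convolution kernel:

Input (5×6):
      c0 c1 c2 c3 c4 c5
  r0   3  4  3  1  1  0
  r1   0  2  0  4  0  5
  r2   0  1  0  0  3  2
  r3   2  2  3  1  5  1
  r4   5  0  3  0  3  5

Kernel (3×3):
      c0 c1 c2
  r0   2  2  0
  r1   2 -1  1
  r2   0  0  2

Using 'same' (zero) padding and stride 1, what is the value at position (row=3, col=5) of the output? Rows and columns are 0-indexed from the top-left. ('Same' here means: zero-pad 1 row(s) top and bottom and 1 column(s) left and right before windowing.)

19

The receptive field on the zero-padded input at this output position is [3 2 0 / 5 1 0 / 3 5 0]. Elementwise product with the kernel and sum: 3·2 + 2·2 + 5·2 + 1·-1 + 0·1 + 0·2.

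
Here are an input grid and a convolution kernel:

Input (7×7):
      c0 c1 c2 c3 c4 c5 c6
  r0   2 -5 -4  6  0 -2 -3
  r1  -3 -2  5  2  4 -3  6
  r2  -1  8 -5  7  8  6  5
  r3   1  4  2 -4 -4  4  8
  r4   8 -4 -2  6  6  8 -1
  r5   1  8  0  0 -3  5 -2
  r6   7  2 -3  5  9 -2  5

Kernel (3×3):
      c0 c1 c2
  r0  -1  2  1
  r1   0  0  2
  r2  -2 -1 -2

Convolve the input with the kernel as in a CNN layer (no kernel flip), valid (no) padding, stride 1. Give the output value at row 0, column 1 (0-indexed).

The receptive field on the input at this output position is [-5 -4 6 / -2 5 2 / 8 -5 7]. Elementwise product with the kernel and sum: -5·-1 + -4·2 + 6·1 + 2·2 + 8·-2 + -5·-1 + 7·-2.

-18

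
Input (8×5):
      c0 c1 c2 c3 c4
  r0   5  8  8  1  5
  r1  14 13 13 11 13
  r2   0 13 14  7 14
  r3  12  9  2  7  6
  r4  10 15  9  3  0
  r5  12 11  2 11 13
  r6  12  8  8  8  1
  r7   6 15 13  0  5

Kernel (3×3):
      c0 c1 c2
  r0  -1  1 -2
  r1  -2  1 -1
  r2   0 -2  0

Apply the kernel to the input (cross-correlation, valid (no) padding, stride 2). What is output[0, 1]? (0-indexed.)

-59

The receptive field on the input at this output position is [8 1 5 / 13 11 13 / 14 7 14]. Elementwise product with the kernel and sum: 8·-1 + 1·1 + 5·-2 + 13·-2 + 11·1 + 13·-1 + 7·-2.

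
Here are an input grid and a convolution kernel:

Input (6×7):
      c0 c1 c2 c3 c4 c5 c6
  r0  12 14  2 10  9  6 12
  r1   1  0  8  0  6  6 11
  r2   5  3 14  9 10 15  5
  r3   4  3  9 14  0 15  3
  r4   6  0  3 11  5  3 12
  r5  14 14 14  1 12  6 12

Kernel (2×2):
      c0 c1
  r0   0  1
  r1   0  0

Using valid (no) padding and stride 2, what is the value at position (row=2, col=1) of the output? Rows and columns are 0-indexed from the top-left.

11

The receptive field on the input at this output position is [3 11 / 14 1]. Elementwise product with the kernel and sum: 11·1.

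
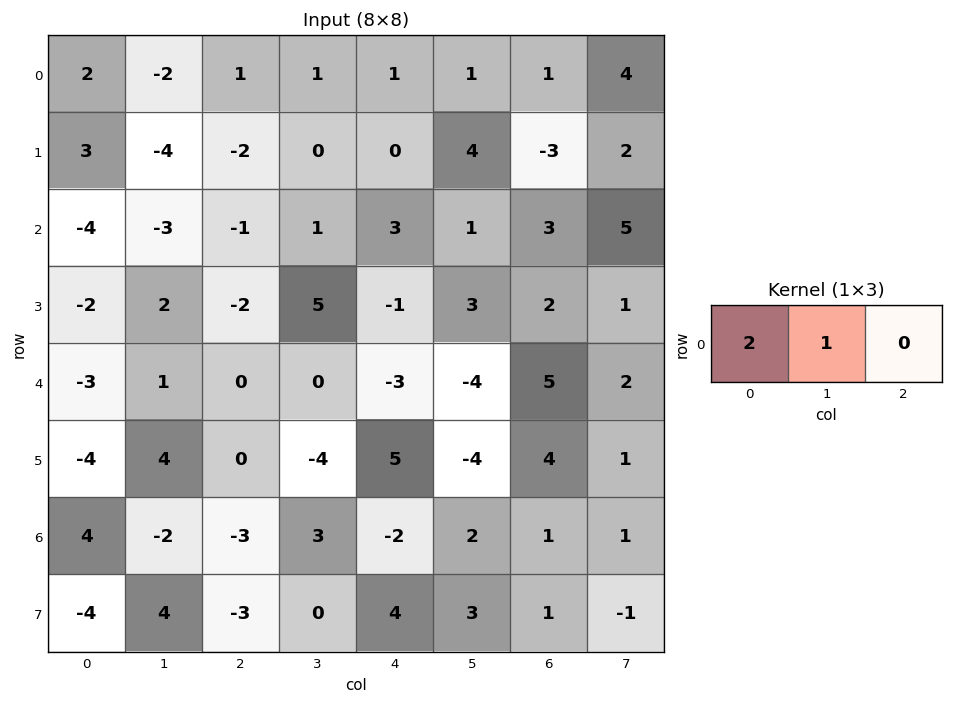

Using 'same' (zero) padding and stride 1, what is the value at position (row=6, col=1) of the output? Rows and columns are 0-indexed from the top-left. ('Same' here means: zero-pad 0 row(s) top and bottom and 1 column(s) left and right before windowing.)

The receptive field on the zero-padded input at this output position is [4 -2 -3]. Elementwise product with the kernel and sum: 4·2 + -2·1.

6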